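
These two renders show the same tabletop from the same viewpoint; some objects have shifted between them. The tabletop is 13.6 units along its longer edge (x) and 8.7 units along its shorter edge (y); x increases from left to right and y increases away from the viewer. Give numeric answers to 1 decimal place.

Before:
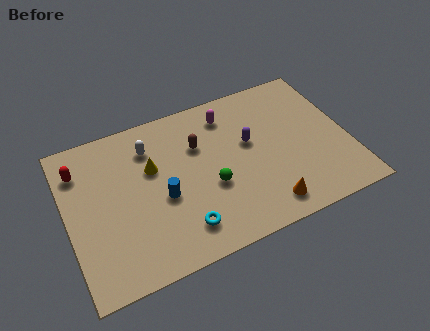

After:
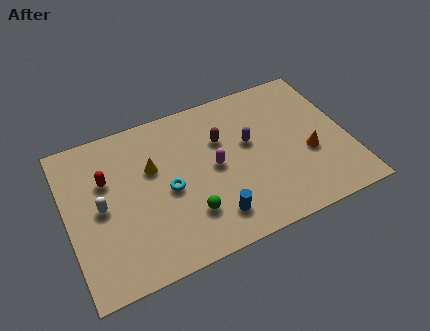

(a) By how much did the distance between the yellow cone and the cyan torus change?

-2.3

The distance was about 3.9 in the first image and 1.6 in the second, so they moved 2.3 units closer together.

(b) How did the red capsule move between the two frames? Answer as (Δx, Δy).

(1.2, -1.0)

The red capsule was at about (0.8, 6.7) and moved to about (2.0, 5.7).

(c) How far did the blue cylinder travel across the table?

3.0

The blue cylinder was near (4.5, 3.7) before and (6.7, 1.7) after, so it travelled √(2.2² + 2.0²) ≈ 3.0 units.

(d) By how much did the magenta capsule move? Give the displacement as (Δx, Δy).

(-1.0, -2.7)

The magenta capsule started near (8.1, 7.1) and ended near (7.1, 4.4).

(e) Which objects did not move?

the yellow cone and the purple capsule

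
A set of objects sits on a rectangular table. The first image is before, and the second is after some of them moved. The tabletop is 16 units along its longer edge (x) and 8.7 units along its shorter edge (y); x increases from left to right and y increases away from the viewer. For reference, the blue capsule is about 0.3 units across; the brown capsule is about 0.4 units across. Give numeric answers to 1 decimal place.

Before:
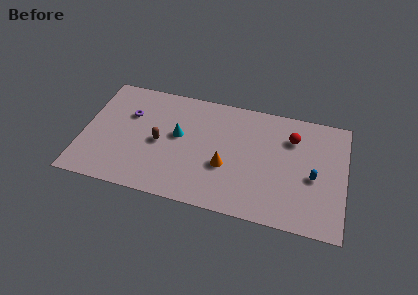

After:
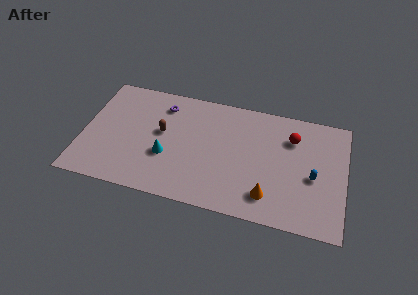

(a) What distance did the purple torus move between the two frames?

2.3

The purple torus moved from about (2.7, 5.8) to (4.7, 7.0), a distance of √(2.0² + 1.2²) ≈ 2.3.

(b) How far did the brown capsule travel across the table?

0.8

The brown capsule was near (4.7, 4.1) before and (4.8, 4.9) after, so it travelled √(0.1² + 0.8²) ≈ 0.8 units.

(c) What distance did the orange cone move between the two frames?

3.1

The orange cone moved from about (8.8, 3.3) to (11.5, 1.8), a distance of √(2.7² + 1.5²) ≈ 3.1.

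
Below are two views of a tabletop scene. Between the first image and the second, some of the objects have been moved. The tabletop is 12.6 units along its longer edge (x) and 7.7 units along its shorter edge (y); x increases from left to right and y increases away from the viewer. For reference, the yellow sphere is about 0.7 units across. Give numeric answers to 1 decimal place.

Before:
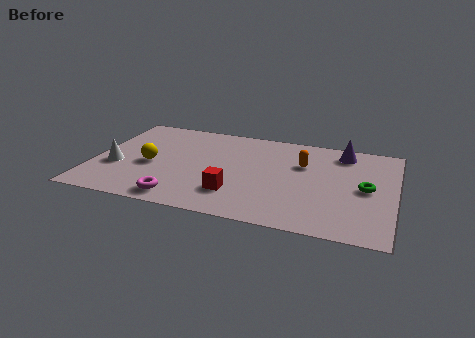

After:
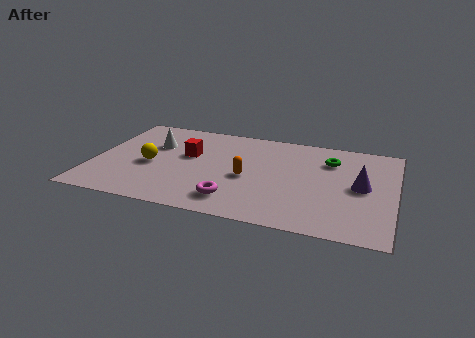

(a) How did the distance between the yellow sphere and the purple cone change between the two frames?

+0.3

They were about 8.5 units apart before and 8.8 after — 0.3 units further apart.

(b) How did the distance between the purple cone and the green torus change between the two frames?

-0.6

Before: roughly 2.9 units apart; after: 2.3. That's 0.6 units closer together.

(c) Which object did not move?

the yellow sphere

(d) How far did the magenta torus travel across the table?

2.3

The magenta torus was near (3.9, 1.0) before and (6.1, 1.5) after, so it travelled √(2.2² + 0.5²) ≈ 2.3 units.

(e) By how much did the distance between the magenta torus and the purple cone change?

-2.8

The distance was about 8.4 in the first image and 5.6 in the second, so they moved 2.8 units closer together.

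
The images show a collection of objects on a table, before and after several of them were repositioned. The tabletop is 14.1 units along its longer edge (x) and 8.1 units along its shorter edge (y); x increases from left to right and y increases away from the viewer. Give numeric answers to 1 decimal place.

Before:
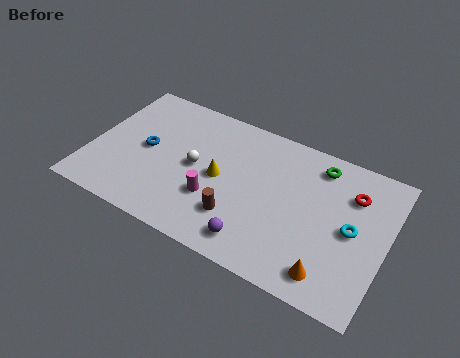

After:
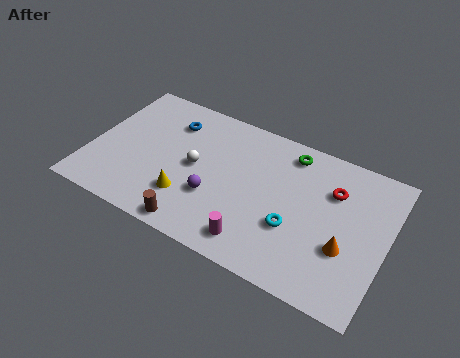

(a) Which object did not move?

the white sphere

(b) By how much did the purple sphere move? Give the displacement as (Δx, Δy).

(-2.2, 1.5)

The purple sphere was at about (8.3, 1.3) and moved to about (6.1, 2.8).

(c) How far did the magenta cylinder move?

2.6

The magenta cylinder was near (6.1, 2.7) before and (8.3, 1.3) after, so it travelled √(2.2² + 1.4²) ≈ 2.6 units.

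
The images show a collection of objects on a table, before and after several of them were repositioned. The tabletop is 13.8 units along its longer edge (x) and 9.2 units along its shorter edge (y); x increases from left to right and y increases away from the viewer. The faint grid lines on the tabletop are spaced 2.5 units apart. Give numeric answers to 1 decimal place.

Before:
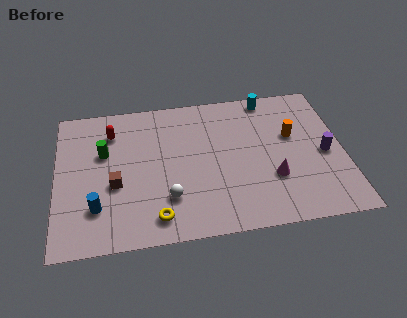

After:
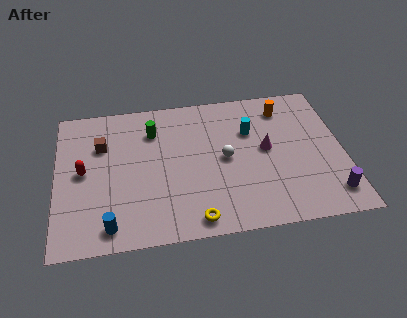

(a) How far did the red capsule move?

2.8

The red capsule moved from about (2.7, 7.1) to (1.3, 4.7), a distance of √(1.4² + 2.4²) ≈ 2.8.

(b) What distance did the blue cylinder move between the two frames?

1.3

The blue cylinder was near (1.9, 2.4) before and (2.5, 1.2) after, so it travelled √(0.6² + 1.2²) ≈ 1.3 units.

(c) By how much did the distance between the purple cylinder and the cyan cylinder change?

+1.0

Before: roughly 4.8 units apart; after: 5.8. That's 1.0 units further apart.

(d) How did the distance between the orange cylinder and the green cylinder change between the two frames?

-2.7

The distance was about 9.1 in the first image and 6.4 in the second, so they moved 2.7 units closer together.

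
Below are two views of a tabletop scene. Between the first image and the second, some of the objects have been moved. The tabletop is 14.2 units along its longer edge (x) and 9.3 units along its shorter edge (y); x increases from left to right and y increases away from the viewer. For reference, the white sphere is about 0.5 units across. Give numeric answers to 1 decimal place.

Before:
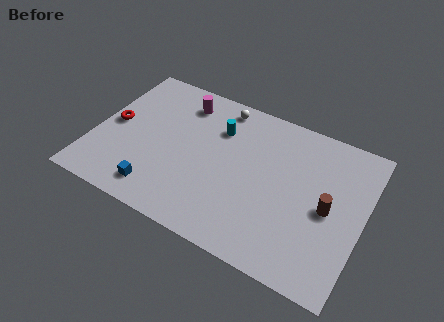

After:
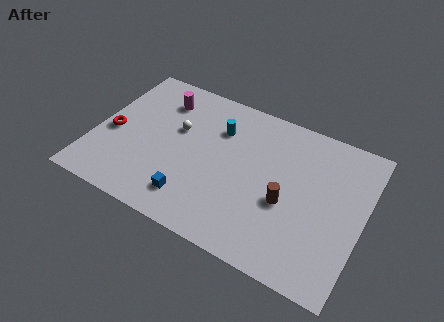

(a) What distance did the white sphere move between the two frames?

3.2

The white sphere moved from about (6.2, 8.2) to (4.2, 5.7), a distance of √(2.0² + 2.5²) ≈ 3.2.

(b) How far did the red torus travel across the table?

0.6

The red torus was near (0.9, 4.7) before and (0.9, 4.1) after, so it travelled √(0.0² + 0.6²) ≈ 0.6 units.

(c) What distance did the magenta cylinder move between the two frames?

1.1

The magenta cylinder moved from about (4.2, 7.6) to (3.1, 7.3), a distance of √(1.1² + 0.3²) ≈ 1.1.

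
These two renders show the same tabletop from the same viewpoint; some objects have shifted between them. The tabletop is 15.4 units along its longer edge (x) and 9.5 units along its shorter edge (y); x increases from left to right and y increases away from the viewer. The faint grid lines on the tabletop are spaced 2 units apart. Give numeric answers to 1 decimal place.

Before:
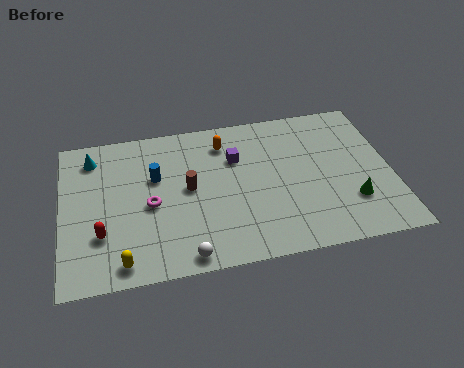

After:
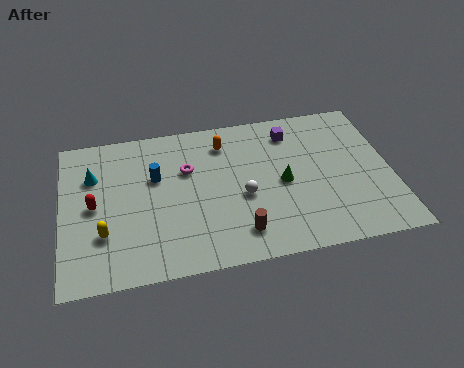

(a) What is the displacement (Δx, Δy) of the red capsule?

(-0.3, 1.8)

The red capsule started near (1.8, 2.9) and ended near (1.5, 4.7).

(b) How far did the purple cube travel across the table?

3.0

The purple cube was near (8.2, 6.5) before and (10.9, 7.7) after, so it travelled √(2.7² + 1.2²) ≈ 3.0 units.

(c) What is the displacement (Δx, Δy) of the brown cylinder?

(2.2, -3.2)

The brown cylinder was at about (5.9, 5.0) and moved to about (8.1, 1.8).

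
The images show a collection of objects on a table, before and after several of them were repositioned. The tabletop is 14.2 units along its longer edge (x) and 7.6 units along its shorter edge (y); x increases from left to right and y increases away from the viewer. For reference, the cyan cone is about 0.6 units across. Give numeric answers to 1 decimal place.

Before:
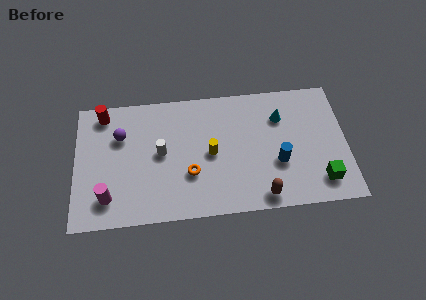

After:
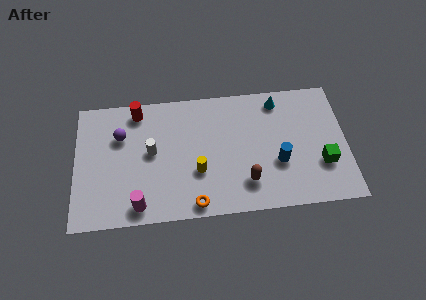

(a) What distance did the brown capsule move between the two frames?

1.2

The brown capsule moved from about (9.7, 0.9) to (8.9, 1.8), a distance of √(0.8² + 0.9²) ≈ 1.2.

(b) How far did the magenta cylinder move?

1.7

The magenta cylinder moved from about (1.7, 1.6) to (3.3, 1.0), a distance of √(1.6² + 0.6²) ≈ 1.7.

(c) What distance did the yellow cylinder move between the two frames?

1.2

From (7.1, 3.7) to (6.4, 2.7), the yellow cylinder covered √(0.7² + 1.0²) ≈ 1.2 units.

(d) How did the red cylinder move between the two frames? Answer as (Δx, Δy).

(1.8, 0.0)

The red cylinder was at about (1.5, 6.6) and moved to about (3.3, 6.6).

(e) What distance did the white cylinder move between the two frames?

0.5

The white cylinder was near (4.5, 4.0) before and (4.0, 4.1) after, so it travelled √(0.5² + 0.1²) ≈ 0.5 units.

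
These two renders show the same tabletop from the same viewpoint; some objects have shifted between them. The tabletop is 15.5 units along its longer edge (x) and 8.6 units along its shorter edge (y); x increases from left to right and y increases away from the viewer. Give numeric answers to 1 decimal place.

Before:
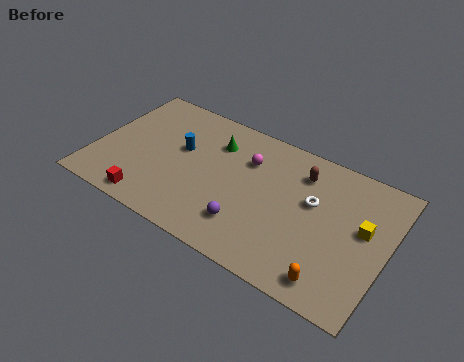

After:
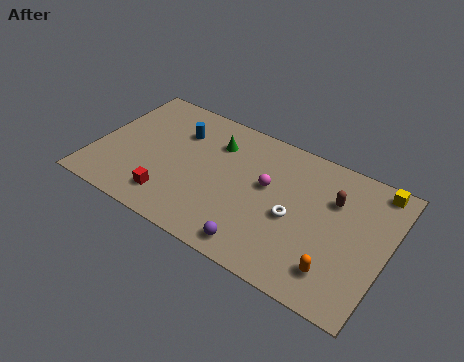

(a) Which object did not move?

the green cone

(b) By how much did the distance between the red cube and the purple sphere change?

-0.4

The distance was about 5.2 in the first image and 4.8 in the second, so they moved 0.4 units closer together.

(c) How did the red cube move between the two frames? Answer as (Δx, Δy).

(1.0, 0.7)

From the two frames, the red cube sits at roughly (3.4, 1.0) before and (4.4, 1.7) after.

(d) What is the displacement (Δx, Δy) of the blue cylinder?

(-0.3, 1.1)

From the two frames, the blue cylinder sits at roughly (4.4, 5.1) before and (4.1, 6.2) after.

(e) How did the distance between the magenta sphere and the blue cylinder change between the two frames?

+1.5

Before: roughly 3.6 units apart; after: 5.1. That's 1.5 units further apart.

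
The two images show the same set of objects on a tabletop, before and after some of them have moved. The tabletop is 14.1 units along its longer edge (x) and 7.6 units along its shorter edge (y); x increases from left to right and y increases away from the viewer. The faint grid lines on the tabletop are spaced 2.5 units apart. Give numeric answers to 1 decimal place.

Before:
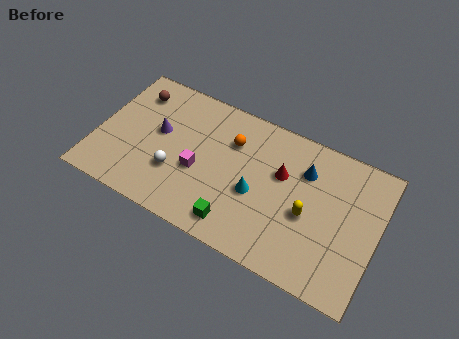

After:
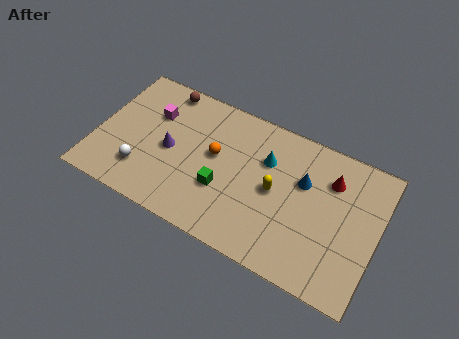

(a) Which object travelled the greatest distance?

the magenta cube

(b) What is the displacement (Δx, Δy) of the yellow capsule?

(-1.7, 0.5)

From the two frames, the yellow capsule sits at roughly (10.7, 3.3) before and (9.0, 3.8) after.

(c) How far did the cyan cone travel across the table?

2.0

From (8.1, 3.2) to (8.4, 5.2), the cyan cone covered √(0.3² + 2.0²) ≈ 2.0 units.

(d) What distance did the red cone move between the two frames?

2.5

The red cone moved from about (9.2, 4.8) to (11.6, 5.6), a distance of √(2.4² + 0.8²) ≈ 2.5.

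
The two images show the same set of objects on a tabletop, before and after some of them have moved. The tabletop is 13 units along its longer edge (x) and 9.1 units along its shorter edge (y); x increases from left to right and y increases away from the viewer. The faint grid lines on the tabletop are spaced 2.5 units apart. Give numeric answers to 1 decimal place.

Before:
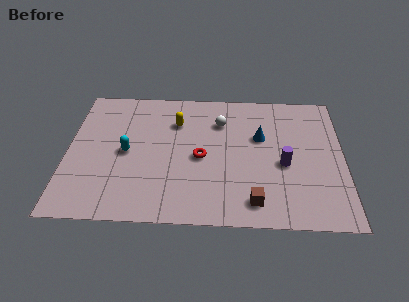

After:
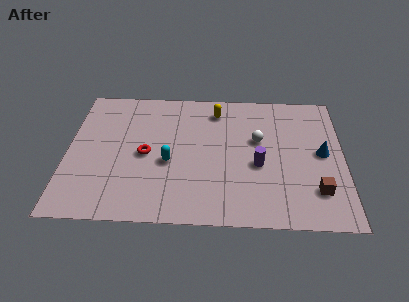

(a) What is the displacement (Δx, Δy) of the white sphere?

(1.8, -1.2)

From the two frames, the white sphere sits at roughly (7.2, 6.7) before and (9.0, 5.5) after.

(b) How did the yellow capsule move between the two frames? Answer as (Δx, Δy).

(1.9, 0.9)

The yellow capsule was at about (5.1, 6.6) and moved to about (7.0, 7.5).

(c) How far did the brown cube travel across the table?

3.0

The brown cube was near (8.8, 1.4) before and (11.7, 2.2) after, so it travelled √(2.9² + 0.8²) ≈ 3.0 units.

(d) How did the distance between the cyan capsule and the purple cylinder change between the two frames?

-3.2

The distance was about 7.4 in the first image and 4.2 in the second, so they moved 3.2 units closer together.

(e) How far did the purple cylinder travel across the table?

1.2

The purple cylinder moved from about (10.2, 3.9) to (9.0, 3.8), a distance of √(1.2² + 0.1²) ≈ 1.2.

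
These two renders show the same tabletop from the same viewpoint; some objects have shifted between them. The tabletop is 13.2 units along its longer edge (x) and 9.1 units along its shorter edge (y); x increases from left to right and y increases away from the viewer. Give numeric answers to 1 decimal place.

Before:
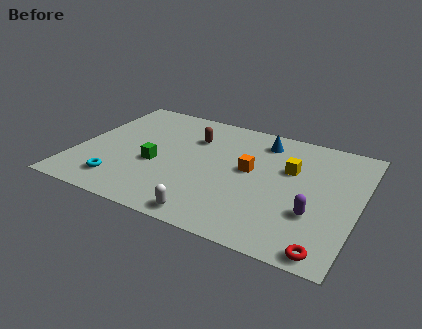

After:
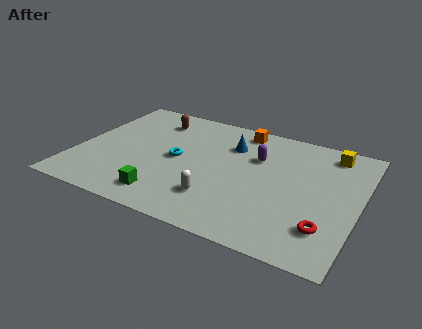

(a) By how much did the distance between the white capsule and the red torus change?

-0.3

Before: roughly 5.3 units apart; after: 5.0. That's 0.3 units closer together.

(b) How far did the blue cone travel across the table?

1.7

The blue cone was near (8.4, 7.5) before and (7.0, 6.6) after, so it travelled √(1.4² + 0.9²) ≈ 1.7 units.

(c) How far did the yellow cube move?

2.6

From (9.9, 5.8) to (11.6, 7.8), the yellow cube covered √(1.7² + 2.0²) ≈ 2.6 units.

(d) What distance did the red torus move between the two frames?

1.4

The red torus was near (12.1, 0.8) before and (11.9, 2.2) after, so it travelled √(0.2² + 1.4²) ≈ 1.4 units.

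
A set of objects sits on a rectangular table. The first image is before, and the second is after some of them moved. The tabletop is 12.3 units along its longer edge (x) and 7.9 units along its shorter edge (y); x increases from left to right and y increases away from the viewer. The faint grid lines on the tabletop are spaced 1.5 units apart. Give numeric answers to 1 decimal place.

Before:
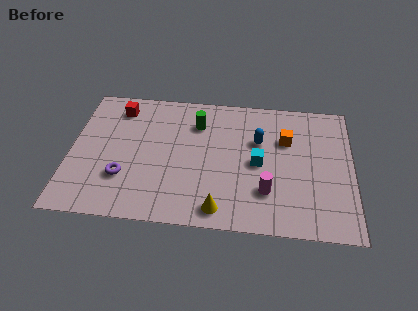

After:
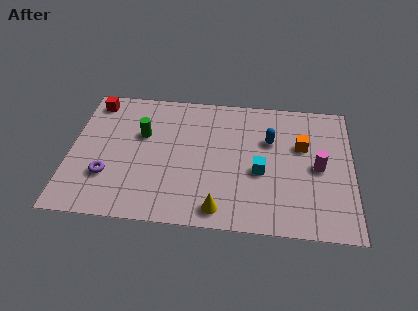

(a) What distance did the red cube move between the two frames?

1.1

The red cube moved from about (2.0, 6.5) to (0.9, 6.8), a distance of √(1.1² + 0.3²) ≈ 1.1.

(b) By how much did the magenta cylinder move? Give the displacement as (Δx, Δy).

(2.2, 1.6)

From the two frames, the magenta cylinder sits at roughly (8.6, 2.2) before and (10.8, 3.8) after.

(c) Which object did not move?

the yellow cone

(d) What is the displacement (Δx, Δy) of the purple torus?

(-0.7, 0.0)

The purple torus was at about (2.4, 2.4) and moved to about (1.7, 2.4).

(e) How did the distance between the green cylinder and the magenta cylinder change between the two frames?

+3.0

The distance was about 4.8 in the first image and 7.8 in the second, so they moved 3.0 units further apart.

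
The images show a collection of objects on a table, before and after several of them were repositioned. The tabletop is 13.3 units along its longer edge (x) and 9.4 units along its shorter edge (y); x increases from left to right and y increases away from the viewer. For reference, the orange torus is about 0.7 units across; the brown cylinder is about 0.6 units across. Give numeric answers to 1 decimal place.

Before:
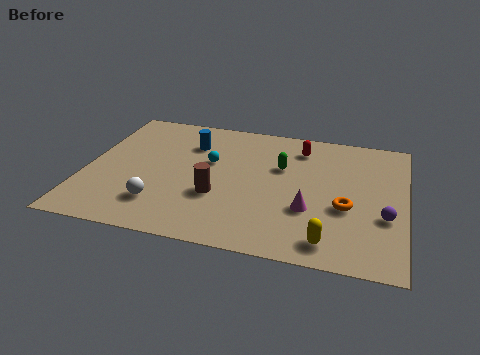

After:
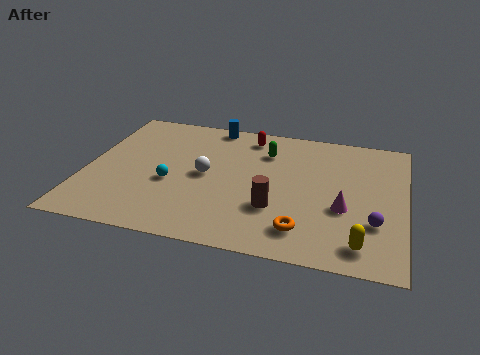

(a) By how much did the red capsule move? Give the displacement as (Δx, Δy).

(-2.2, 0.4)

The red capsule was at about (8.8, 7.6) and moved to about (6.6, 8.0).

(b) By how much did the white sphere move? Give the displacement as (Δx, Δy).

(1.7, 2.5)

From the two frames, the white sphere sits at roughly (3.3, 2.2) before and (5.0, 4.7) after.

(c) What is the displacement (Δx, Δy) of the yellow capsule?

(1.3, 0.1)

The yellow capsule was at about (10.3, 1.3) and moved to about (11.6, 1.4).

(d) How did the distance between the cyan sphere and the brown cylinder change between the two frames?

+2.0

Before: roughly 2.5 units apart; after: 4.5. That's 2.0 units further apart.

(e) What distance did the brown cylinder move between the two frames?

2.4

The brown cylinder was near (5.6, 3.3) before and (8.0, 3.0) after, so it travelled √(2.4² + 0.3²) ≈ 2.4 units.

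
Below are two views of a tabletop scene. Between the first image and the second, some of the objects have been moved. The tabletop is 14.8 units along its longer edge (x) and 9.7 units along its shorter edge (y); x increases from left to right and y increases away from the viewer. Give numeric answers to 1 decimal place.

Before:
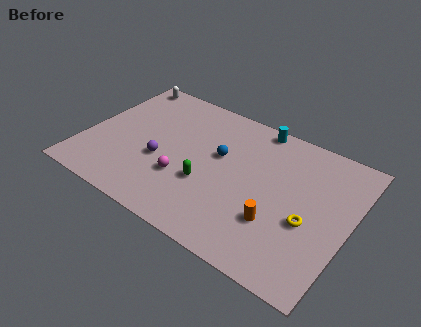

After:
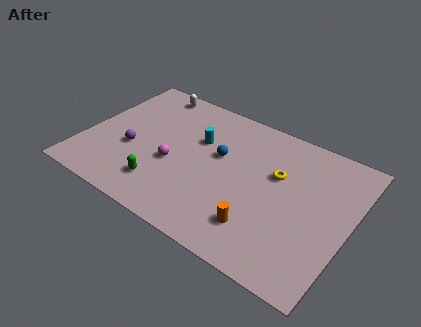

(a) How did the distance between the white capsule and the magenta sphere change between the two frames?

-1.9

They were about 7.2 units apart before and 5.3 after — 1.9 units closer together.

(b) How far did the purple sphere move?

1.7

The purple sphere was near (4.4, 3.8) before and (2.7, 3.8) after, so it travelled √(1.7² + 0.0²) ≈ 1.7 units.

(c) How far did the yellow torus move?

3.0

From (12.7, 3.9) to (10.6, 6.1), the yellow torus covered √(2.1² + 2.2²) ≈ 3.0 units.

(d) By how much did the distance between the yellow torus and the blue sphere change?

-2.4

They were about 5.6 units apart before and 3.2 after — 2.4 units closer together.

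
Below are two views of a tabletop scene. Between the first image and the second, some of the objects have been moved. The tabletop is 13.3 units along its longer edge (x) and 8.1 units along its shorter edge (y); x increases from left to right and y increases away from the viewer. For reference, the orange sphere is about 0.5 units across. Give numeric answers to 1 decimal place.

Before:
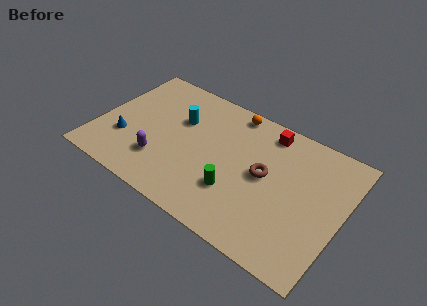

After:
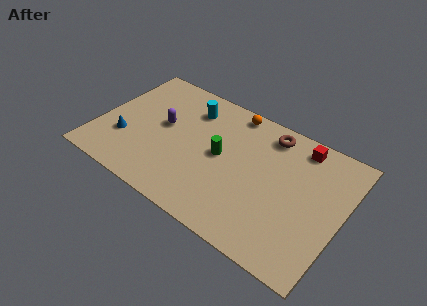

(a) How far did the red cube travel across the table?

1.8

From (8.8, 7.0) to (10.6, 7.0), the red cube covered √(1.8² + 0.0²) ≈ 1.8 units.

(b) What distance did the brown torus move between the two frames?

2.6

The brown torus was near (9.1, 4.3) before and (8.9, 6.9) after, so it travelled √(0.2² + 2.6²) ≈ 2.6 units.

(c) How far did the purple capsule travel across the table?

2.3

From (3.7, 2.2) to (3.4, 4.5), the purple capsule covered √(0.3² + 2.3²) ≈ 2.3 units.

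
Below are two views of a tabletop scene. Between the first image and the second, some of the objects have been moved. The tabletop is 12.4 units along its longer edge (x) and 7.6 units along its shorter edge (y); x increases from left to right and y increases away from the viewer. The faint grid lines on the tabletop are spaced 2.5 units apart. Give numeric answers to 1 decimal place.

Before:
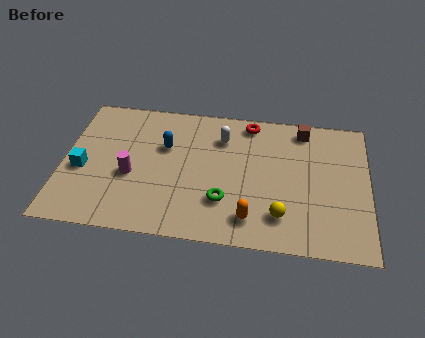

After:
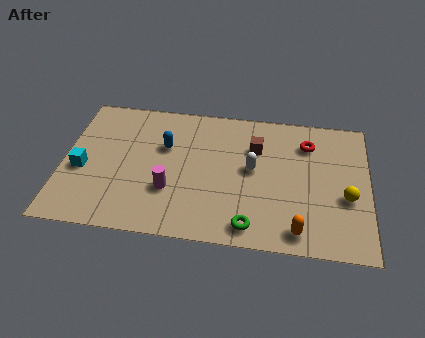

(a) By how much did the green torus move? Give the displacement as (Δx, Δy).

(1.1, -1.2)

The green torus was at about (6.6, 2.2) and moved to about (7.7, 1.0).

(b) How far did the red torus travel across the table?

2.6

The red torus moved from about (7.5, 6.7) to (9.9, 5.8), a distance of √(2.4² + 0.9²) ≈ 2.6.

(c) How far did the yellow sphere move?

2.9

From (8.9, 1.7) to (11.5, 3.0), the yellow sphere covered √(2.6² + 1.3²) ≈ 2.9 units.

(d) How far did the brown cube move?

2.3

From (9.7, 6.6) to (7.8, 5.3), the brown cube covered √(1.9² + 1.3²) ≈ 2.3 units.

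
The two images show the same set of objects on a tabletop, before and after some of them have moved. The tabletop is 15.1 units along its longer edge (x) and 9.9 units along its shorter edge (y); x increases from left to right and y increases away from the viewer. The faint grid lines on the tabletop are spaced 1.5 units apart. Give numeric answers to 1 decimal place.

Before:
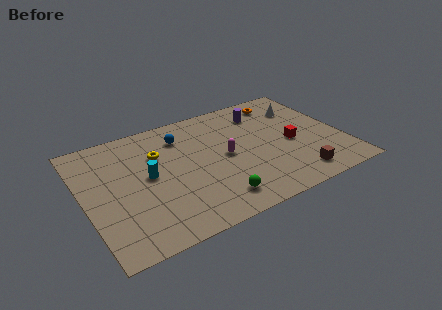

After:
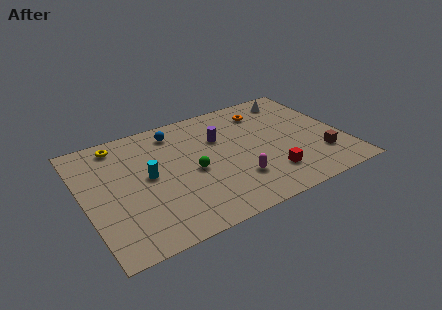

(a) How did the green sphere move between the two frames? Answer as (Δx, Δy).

(-0.9, 2.8)

The green sphere started near (7.1, 1.7) and ended near (6.2, 4.5).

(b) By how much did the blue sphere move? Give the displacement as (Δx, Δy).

(-0.3, 0.6)

From the two frames, the blue sphere sits at roughly (6.0, 7.7) before and (5.7, 8.3) after.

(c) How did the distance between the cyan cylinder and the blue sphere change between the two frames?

+0.3

They were about 3.4 units apart before and 3.7 after — 0.3 units further apart.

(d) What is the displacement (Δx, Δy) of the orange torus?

(-1.2, -0.5)

The orange torus started near (12.2, 8.4) and ended near (11.0, 7.9).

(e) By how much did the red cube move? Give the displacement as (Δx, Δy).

(-1.7, -2.1)

From the two frames, the red cube sits at roughly (12.1, 4.4) before and (10.4, 2.3) after.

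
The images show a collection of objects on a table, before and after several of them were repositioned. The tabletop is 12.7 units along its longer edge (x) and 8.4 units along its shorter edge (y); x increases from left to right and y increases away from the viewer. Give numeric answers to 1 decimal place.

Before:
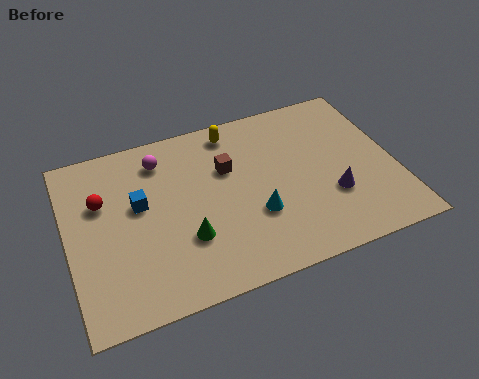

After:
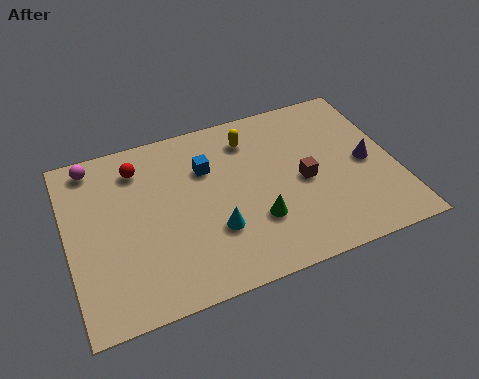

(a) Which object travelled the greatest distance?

the brown cube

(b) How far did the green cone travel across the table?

2.7

The green cone was near (4.4, 2.7) before and (7.1, 2.6) after, so it travelled √(2.7² + 0.1²) ≈ 2.7 units.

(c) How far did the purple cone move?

1.9

The purple cone moved from about (10.1, 2.8) to (11.6, 4.0), a distance of √(1.5² + 1.2²) ≈ 1.9.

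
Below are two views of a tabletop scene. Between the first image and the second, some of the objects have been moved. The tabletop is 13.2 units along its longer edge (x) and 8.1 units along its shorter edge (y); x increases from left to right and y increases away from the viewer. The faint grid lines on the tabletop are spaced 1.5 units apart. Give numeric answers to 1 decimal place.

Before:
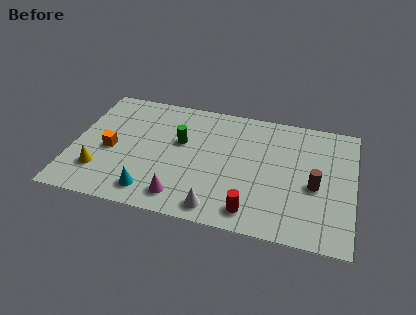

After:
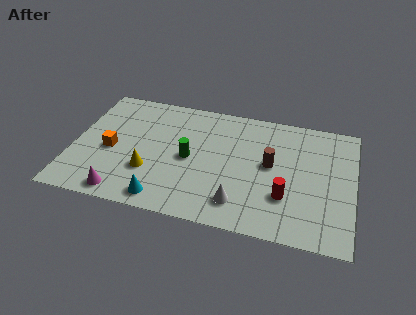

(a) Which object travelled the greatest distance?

the magenta cone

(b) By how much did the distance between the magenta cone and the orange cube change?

-1.4

Before: roughly 4.2 units apart; after: 2.8. That's 1.4 units closer together.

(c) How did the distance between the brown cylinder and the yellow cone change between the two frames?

-4.2

Before: roughly 10.1 units apart; after: 5.9. That's 4.2 units closer together.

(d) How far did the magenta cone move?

2.7

From (5.3, 1.3) to (2.6, 0.9), the magenta cone covered √(2.7² + 0.4²) ≈ 2.7 units.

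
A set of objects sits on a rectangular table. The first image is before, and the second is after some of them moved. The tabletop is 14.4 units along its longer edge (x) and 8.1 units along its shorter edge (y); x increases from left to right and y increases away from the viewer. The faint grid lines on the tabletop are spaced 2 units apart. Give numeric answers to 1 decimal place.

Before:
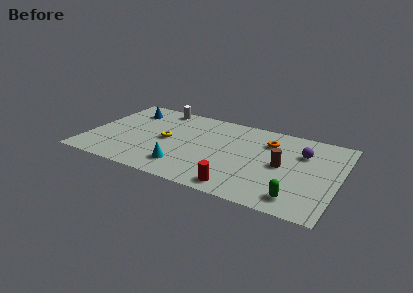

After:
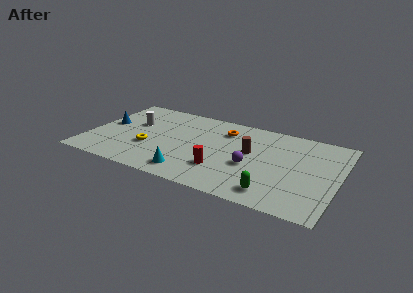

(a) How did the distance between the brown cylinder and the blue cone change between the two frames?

-1.2

Before: roughly 9.6 units apart; after: 8.4. That's 1.2 units closer together.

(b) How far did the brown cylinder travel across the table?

2.0

The brown cylinder was near (11.2, 4.0) before and (9.3, 4.6) after, so it travelled √(1.9² + 0.6²) ≈ 2.0 units.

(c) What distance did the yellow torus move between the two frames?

1.4

The yellow torus moved from about (4.5, 4.0) to (3.6, 2.9), a distance of √(0.9² + 1.1²) ≈ 1.4.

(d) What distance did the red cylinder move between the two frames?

1.8

The red cylinder was near (9.1, 1.0) before and (7.9, 2.3) after, so it travelled √(1.2² + 1.3²) ≈ 1.8 units.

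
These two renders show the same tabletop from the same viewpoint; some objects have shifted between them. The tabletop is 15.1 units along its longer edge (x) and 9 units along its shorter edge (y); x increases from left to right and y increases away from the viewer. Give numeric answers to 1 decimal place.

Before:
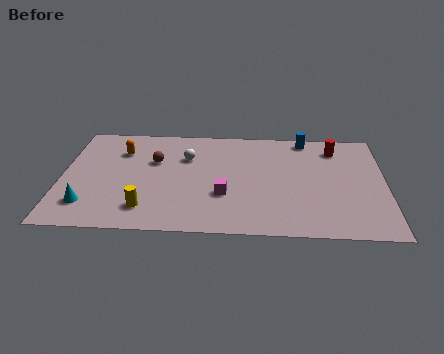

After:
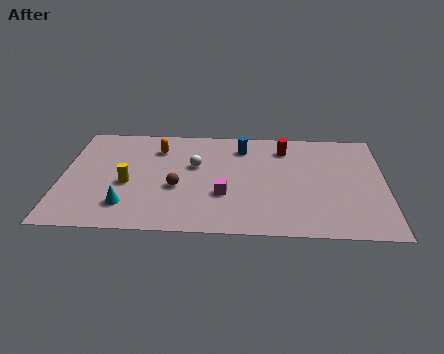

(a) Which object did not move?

the magenta cube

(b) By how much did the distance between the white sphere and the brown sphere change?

+0.5

They were about 1.6 units apart before and 2.1 after — 0.5 units further apart.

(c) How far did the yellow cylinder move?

2.2

The yellow cylinder moved from about (4.0, 1.8) to (3.1, 3.8), a distance of √(0.9² + 2.0²) ≈ 2.2.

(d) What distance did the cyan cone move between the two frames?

1.8

From (1.3, 2.0) to (3.1, 2.0), the cyan cone covered √(1.8² + 0.0²) ≈ 1.8 units.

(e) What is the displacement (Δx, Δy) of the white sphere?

(0.4, -0.7)

The white sphere was at about (5.8, 6.2) and moved to about (6.2, 5.5).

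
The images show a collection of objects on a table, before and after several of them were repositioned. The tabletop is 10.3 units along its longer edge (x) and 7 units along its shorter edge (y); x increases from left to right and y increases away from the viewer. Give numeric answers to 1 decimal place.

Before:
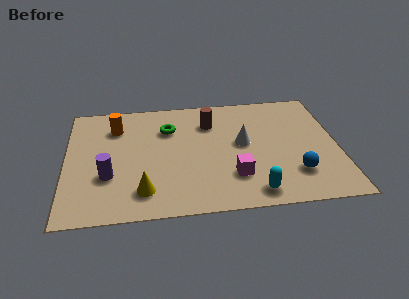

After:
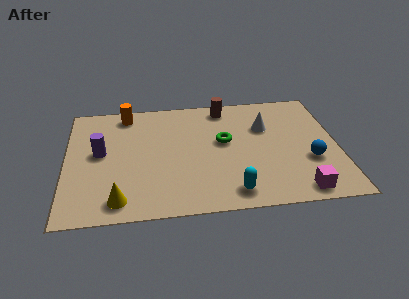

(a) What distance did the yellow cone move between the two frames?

1.0

From (2.9, 1.4) to (2.0, 1.0), the yellow cone covered √(0.9² + 0.4²) ≈ 1.0 units.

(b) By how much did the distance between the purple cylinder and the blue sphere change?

+1.0

They were about 7.0 units apart before and 8.0 after — 1.0 units further apart.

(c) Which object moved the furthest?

the magenta cube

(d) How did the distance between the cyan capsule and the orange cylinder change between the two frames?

-0.3

The distance was about 6.7 in the first image and 6.4 in the second, so they moved 0.3 units closer together.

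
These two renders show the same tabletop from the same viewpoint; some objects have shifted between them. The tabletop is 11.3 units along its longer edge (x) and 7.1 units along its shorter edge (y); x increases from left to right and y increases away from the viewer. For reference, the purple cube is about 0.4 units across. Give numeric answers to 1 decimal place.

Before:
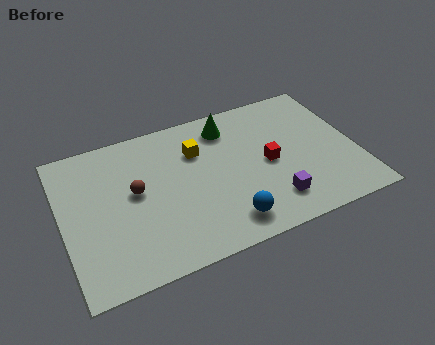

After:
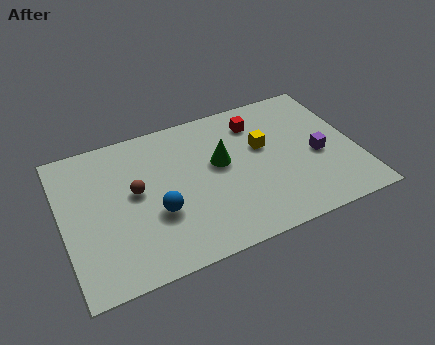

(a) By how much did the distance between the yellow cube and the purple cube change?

-2.0

The distance was about 4.3 in the first image and 2.3 in the second, so they moved 2.0 units closer together.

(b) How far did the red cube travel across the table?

2.2

From (7.9, 3.4) to (7.7, 5.6), the red cube covered √(0.2² + 2.2²) ≈ 2.2 units.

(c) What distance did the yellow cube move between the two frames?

2.6

The yellow cube moved from about (5.3, 5.0) to (7.8, 4.3), a distance of √(2.5² + 0.7²) ≈ 2.6.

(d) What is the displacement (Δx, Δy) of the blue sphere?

(-2.5, 1.4)

The blue sphere started near (6.0, 1.2) and ended near (3.5, 2.6).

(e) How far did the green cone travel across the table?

1.8

From (6.6, 5.8) to (6.1, 4.1), the green cone covered √(0.5² + 1.7²) ≈ 1.8 units.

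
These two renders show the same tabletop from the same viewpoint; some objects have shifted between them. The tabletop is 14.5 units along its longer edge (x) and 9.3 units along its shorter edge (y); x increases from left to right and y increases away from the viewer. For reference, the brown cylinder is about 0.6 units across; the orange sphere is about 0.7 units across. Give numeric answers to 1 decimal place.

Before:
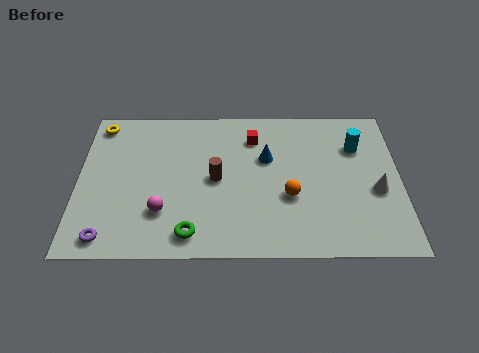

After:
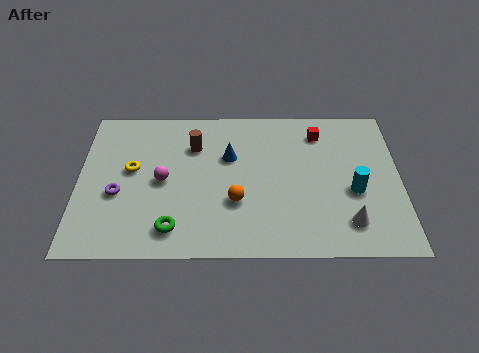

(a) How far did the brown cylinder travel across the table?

2.3

The brown cylinder moved from about (6.2, 4.6) to (5.2, 6.7), a distance of √(1.0² + 2.1²) ≈ 2.3.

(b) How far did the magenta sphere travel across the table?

1.9

From (3.8, 2.6) to (3.8, 4.5), the magenta sphere covered √(0.0² + 1.9²) ≈ 1.9 units.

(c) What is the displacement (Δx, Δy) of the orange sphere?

(-2.4, -0.3)

The orange sphere was at about (9.5, 3.5) and moved to about (7.1, 3.2).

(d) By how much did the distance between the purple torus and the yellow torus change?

-5.4

Before: roughly 7.0 units apart; after: 1.6. That's 5.4 units closer together.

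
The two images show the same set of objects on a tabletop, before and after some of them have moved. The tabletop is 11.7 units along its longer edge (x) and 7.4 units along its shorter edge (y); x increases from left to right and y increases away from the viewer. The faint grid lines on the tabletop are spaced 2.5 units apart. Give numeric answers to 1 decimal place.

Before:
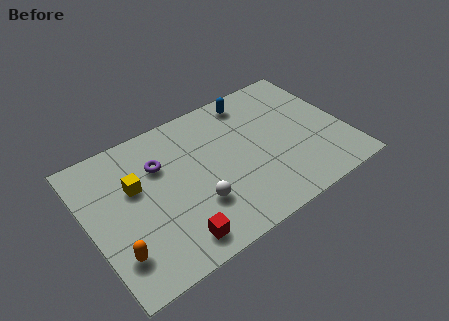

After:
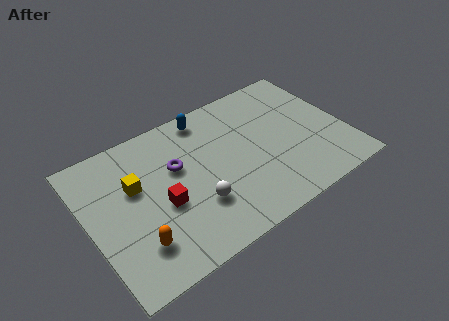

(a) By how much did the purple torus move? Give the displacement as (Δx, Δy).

(0.7, -0.5)

The purple torus was at about (3.4, 5.1) and moved to about (4.1, 4.6).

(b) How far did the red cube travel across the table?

2.0

The red cube was near (3.4, 1.1) before and (3.2, 3.1) after, so it travelled √(0.2² + 2.0²) ≈ 2.0 units.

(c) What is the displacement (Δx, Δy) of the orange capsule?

(0.9, 0.0)

The orange capsule was at about (0.9, 1.8) and moved to about (1.8, 1.8).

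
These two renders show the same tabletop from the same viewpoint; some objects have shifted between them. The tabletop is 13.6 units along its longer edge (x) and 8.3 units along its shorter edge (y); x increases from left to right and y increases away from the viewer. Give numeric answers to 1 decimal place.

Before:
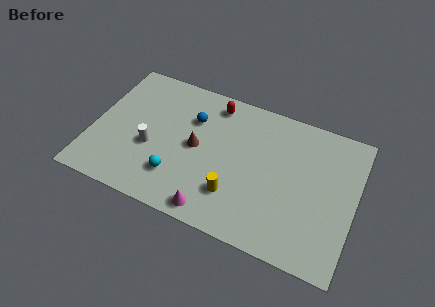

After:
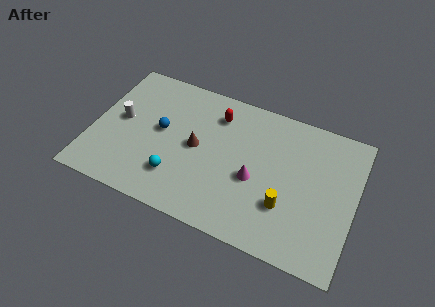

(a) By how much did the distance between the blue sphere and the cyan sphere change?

-1.1

The distance was about 3.7 in the first image and 2.6 in the second, so they moved 1.1 units closer together.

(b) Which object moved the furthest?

the magenta cone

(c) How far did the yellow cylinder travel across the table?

2.6

From (7.6, 2.2) to (10.2, 2.6), the yellow cylinder covered √(2.6² + 0.4²) ≈ 2.6 units.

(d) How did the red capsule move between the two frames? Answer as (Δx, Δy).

(0.2, -0.6)

From the two frames, the red capsule sits at roughly (6.0, 7.1) before and (6.2, 6.5) after.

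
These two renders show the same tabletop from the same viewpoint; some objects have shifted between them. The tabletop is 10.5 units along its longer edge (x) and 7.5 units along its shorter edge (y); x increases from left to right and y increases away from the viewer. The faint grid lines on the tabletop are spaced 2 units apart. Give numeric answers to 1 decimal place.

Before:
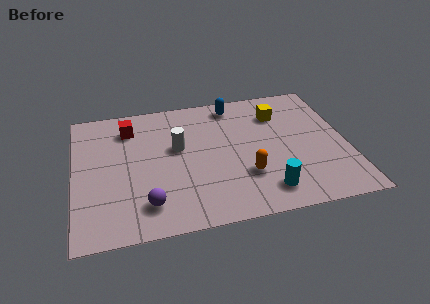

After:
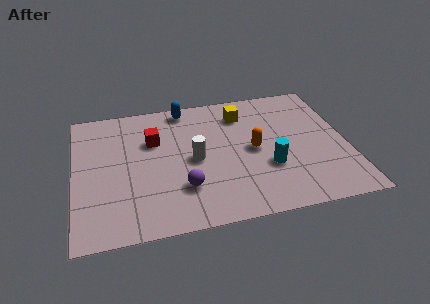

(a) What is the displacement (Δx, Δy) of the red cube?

(0.9, -0.9)

From the two frames, the red cube sits at roughly (2.2, 5.9) before and (3.1, 5.0) after.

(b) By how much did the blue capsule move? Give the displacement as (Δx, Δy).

(-1.9, 0.2)

From the two frames, the blue capsule sits at roughly (6.3, 6.5) before and (4.4, 6.7) after.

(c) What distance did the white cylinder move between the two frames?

1.0

The white cylinder moved from about (4.0, 4.4) to (4.6, 3.6), a distance of √(0.6² + 0.8²) ≈ 1.0.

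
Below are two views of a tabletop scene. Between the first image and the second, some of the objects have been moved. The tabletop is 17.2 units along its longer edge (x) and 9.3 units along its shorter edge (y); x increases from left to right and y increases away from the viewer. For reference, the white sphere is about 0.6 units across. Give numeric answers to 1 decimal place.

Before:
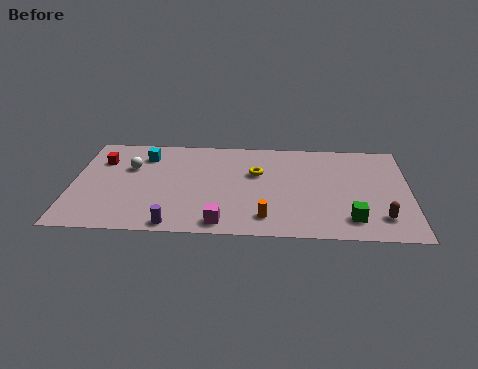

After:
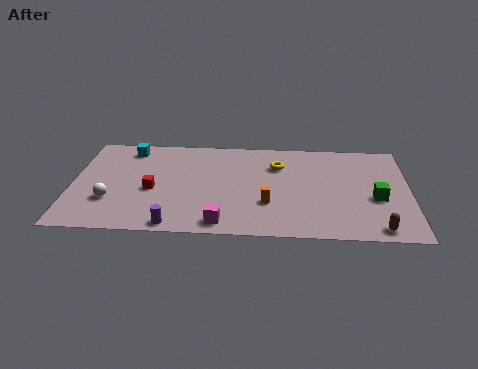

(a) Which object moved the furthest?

the red cube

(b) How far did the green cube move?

2.4

The green cube was near (14.2, 1.8) before and (15.5, 3.8) after, so it travelled √(1.3² + 2.0²) ≈ 2.4 units.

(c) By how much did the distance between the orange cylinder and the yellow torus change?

-0.5

Before: roughly 4.2 units apart; after: 3.7. That's 0.5 units closer together.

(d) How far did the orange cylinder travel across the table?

1.3

From (9.9, 1.7) to (10.0, 3.0), the orange cylinder covered √(0.1² + 1.3²) ≈ 1.3 units.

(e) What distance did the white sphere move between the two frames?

3.3

From (2.9, 6.1) to (2.0, 2.9), the white sphere covered √(0.9² + 3.2²) ≈ 3.3 units.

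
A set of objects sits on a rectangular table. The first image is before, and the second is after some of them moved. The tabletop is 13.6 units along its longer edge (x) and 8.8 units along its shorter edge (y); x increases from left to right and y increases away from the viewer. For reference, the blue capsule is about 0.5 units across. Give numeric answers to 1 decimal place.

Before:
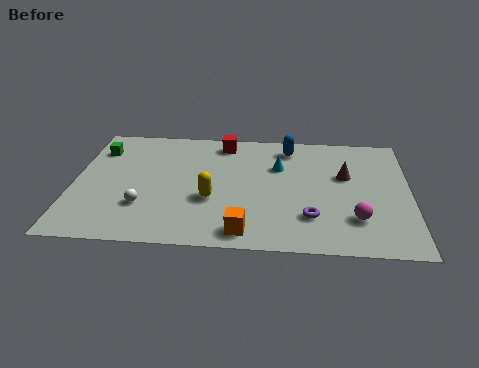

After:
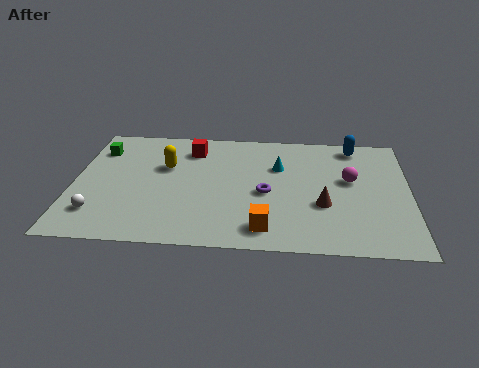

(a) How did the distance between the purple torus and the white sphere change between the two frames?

+0.3

Before: roughly 6.7 units apart; after: 7.0. That's 0.3 units further apart.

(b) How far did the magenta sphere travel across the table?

2.8

From (11.4, 2.3) to (11.2, 5.1), the magenta sphere covered √(0.2² + 2.8²) ≈ 2.8 units.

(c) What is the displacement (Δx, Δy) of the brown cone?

(-0.9, -2.2)

From the two frames, the brown cone sits at roughly (11.0, 5.4) before and (10.1, 3.2) after.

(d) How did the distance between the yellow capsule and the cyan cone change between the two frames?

+0.9

They were about 3.7 units apart before and 4.6 after — 0.9 units further apart.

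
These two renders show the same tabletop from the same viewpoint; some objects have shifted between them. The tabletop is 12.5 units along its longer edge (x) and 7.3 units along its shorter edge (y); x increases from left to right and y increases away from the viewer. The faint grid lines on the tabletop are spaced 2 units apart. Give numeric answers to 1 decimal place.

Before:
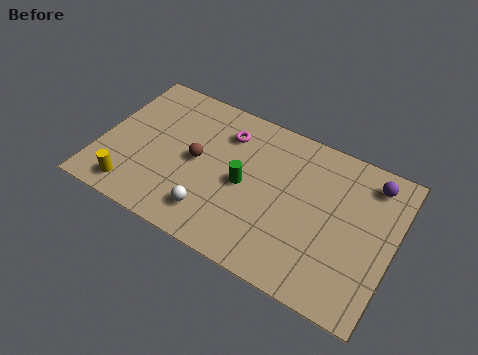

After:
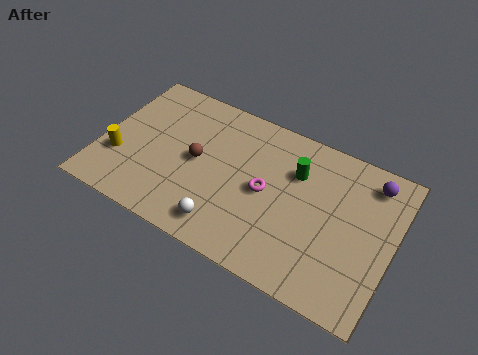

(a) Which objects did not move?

the purple sphere and the brown sphere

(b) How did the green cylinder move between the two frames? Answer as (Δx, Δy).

(2.0, 1.6)

From the two frames, the green cylinder sits at roughly (6.2, 3.5) before and (8.2, 5.1) after.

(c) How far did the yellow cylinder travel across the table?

1.5

The yellow cylinder was near (1.7, 1.1) before and (0.9, 2.4) after, so it travelled √(0.8² + 1.3²) ≈ 1.5 units.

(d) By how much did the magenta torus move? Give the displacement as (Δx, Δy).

(2.0, -2.0)

From the two frames, the magenta torus sits at roughly (5.1, 5.6) before and (7.1, 3.6) after.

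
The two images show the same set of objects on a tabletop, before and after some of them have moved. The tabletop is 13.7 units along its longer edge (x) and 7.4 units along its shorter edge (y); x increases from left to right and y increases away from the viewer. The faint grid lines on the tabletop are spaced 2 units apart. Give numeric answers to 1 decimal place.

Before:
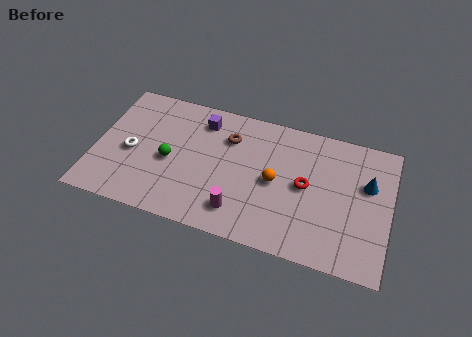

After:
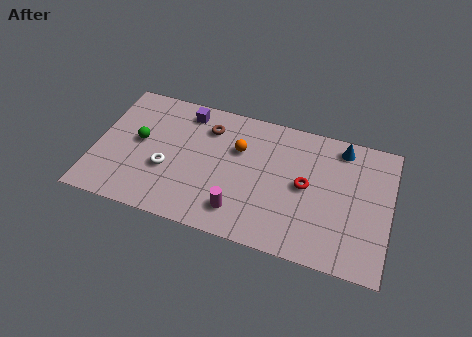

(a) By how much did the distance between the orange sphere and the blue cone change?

+0.6

Before: roughly 4.3 units apart; after: 4.9. That's 0.6 units further apart.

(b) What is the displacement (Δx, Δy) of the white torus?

(1.7, -0.5)

From the two frames, the white torus sits at roughly (1.7, 3.3) before and (3.4, 2.8) after.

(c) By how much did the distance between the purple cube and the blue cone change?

-0.6

Before: roughly 7.9 units apart; after: 7.3. That's 0.6 units closer together.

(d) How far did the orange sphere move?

2.2

The orange sphere was near (8.4, 3.6) before and (6.6, 4.9) after, so it travelled √(1.8² + 1.3²) ≈ 2.2 units.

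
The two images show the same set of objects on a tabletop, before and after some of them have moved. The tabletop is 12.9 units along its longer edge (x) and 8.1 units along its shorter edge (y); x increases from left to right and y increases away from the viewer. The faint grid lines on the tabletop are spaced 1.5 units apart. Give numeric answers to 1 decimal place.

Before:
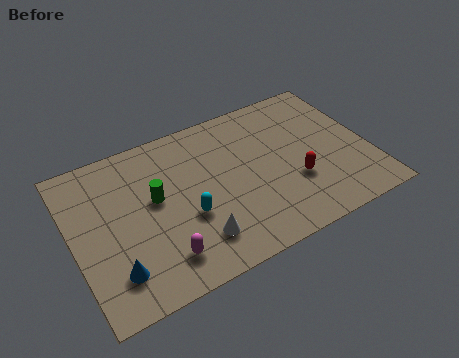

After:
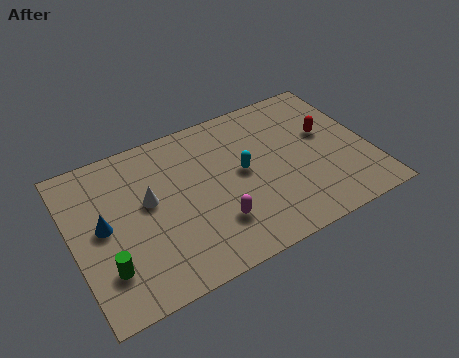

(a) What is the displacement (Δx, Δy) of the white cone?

(-1.7, 2.8)

From the two frames, the white cone sits at roughly (5.0, 1.8) before and (3.3, 4.6) after.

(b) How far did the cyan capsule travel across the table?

2.9

The cyan capsule was near (4.8, 3.1) before and (7.4, 4.3) after, so it travelled √(2.6² + 1.2²) ≈ 2.9 units.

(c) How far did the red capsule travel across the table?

2.6

The red capsule moved from about (9.5, 2.8) to (11.2, 4.8), a distance of √(1.7² + 2.0²) ≈ 2.6.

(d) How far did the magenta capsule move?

2.5

The magenta capsule moved from about (3.5, 1.6) to (5.9, 2.2), a distance of √(2.4² + 0.6²) ≈ 2.5.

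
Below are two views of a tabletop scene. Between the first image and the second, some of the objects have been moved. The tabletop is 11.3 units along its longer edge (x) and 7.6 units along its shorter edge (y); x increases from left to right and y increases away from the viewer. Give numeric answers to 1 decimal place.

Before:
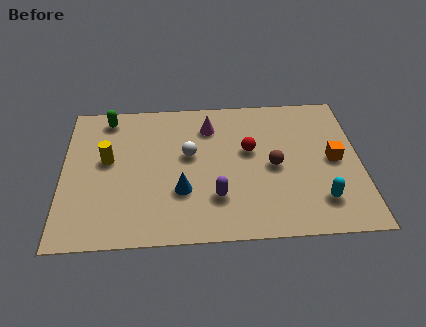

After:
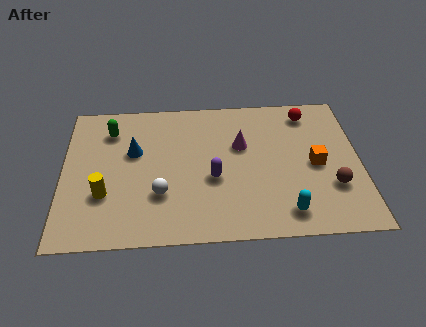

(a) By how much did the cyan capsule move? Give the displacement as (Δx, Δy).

(-1.3, -0.5)

The cyan capsule was at about (9.7, 1.7) and moved to about (8.4, 1.2).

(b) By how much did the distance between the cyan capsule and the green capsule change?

-1.3

The distance was about 9.4 in the first image and 8.1 in the second, so they moved 1.3 units closer together.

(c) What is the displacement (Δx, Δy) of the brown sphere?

(2.2, -1.2)

The brown sphere started near (8.0, 3.6) and ended near (10.2, 2.4).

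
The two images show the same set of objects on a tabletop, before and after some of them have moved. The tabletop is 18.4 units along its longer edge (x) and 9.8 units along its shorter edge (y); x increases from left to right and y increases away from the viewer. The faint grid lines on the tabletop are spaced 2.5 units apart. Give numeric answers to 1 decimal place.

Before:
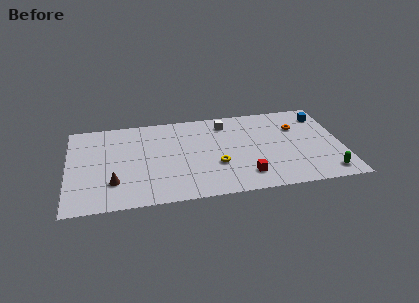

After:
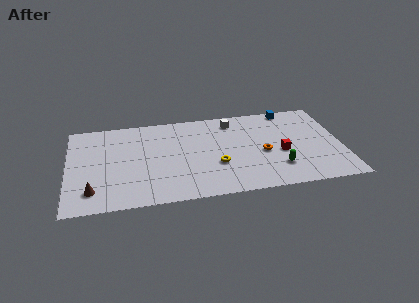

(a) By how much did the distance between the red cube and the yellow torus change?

+2.0

Before: roughly 2.4 units apart; after: 4.4. That's 2.0 units further apart.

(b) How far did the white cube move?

0.5

The white cube moved from about (10.7, 8.1) to (11.2, 8.2), a distance of √(0.5² + 0.1²) ≈ 0.5.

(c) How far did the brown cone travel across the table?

1.6

The brown cone was near (3.0, 2.7) before and (1.6, 2.0) after, so it travelled √(1.4² + 0.7²) ≈ 1.6 units.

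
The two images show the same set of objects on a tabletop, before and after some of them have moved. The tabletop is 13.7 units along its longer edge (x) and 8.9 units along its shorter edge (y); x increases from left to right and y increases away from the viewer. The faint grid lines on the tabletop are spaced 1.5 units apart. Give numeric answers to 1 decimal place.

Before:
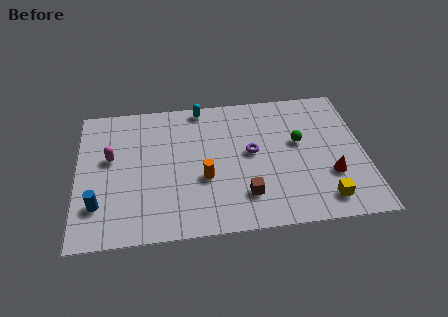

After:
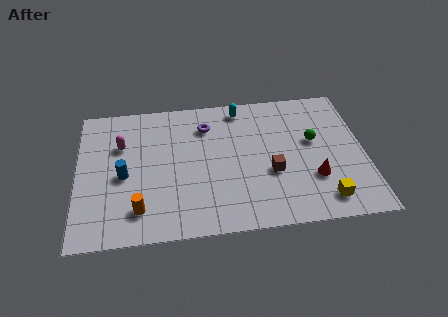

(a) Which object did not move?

the yellow cube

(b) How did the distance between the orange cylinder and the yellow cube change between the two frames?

+2.8

They were about 5.9 units apart before and 8.7 after — 2.8 units further apart.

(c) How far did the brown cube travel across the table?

1.8

The brown cube moved from about (7.9, 2.1) to (9.2, 3.4), a distance of √(1.3² + 1.3²) ≈ 1.8.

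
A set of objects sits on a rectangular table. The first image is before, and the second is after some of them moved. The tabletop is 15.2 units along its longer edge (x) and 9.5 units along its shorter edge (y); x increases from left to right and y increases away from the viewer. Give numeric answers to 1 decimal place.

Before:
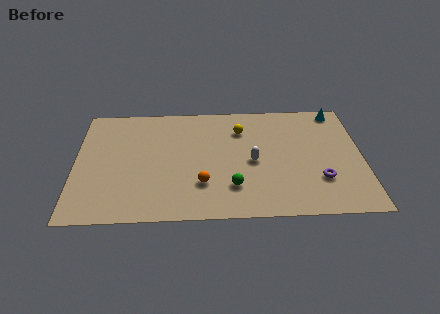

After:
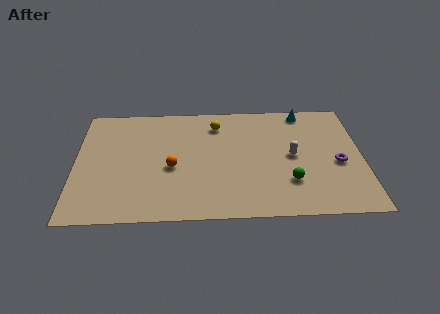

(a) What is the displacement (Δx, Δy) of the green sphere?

(3.0, 0.3)

The green sphere was at about (8.3, 2.4) and moved to about (11.3, 2.7).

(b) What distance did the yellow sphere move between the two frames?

1.4

The yellow sphere was near (8.8, 7.1) before and (7.5, 7.6) after, so it travelled √(1.3² + 0.5²) ≈ 1.4 units.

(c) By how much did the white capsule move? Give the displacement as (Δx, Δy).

(2.1, 0.4)

The white capsule was at about (9.4, 4.4) and moved to about (11.5, 4.8).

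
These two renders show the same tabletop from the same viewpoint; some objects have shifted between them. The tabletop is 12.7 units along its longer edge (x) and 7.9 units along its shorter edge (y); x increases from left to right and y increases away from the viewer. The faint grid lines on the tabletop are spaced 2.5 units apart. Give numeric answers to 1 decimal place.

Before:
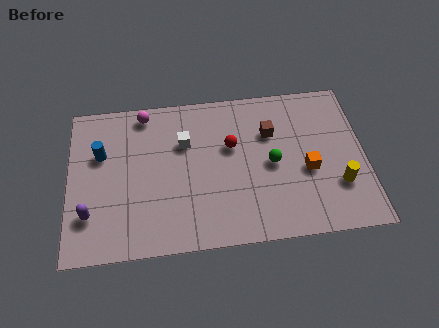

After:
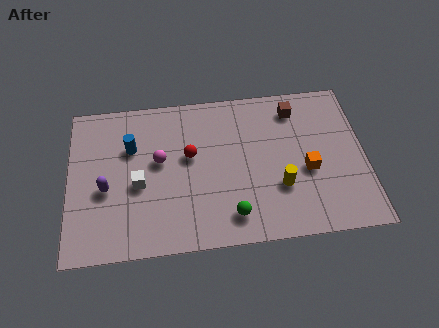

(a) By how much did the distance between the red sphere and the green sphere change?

+1.6

The distance was about 2.0 in the first image and 3.6 in the second, so they moved 1.6 units further apart.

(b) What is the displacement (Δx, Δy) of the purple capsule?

(0.7, 1.2)

From the two frames, the purple capsule sits at roughly (0.9, 2.1) before and (1.6, 3.3) after.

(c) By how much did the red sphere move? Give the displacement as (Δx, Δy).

(-1.8, -0.3)

From the two frames, the red sphere sits at roughly (7.0, 4.9) before and (5.2, 4.6) after.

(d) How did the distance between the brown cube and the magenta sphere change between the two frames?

+0.6

They were about 5.6 units apart before and 6.2 after — 0.6 units further apart.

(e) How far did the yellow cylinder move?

2.5

The yellow cylinder was near (11.5, 2.4) before and (9.0, 2.6) after, so it travelled √(2.5² + 0.2²) ≈ 2.5 units.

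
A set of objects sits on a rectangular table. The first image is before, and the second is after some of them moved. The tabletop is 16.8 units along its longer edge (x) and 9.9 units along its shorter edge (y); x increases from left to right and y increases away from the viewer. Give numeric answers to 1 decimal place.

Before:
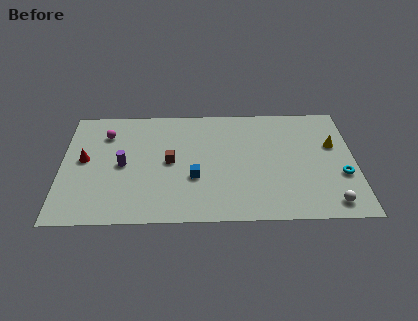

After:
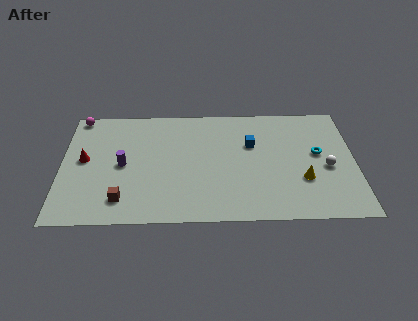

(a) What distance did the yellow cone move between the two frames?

3.4

The yellow cone was near (15.6, 6.2) before and (13.8, 3.3) after, so it travelled √(1.8² + 2.9²) ≈ 3.4 units.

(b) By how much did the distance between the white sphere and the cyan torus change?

-1.1

Before: roughly 2.4 units apart; after: 1.3. That's 1.1 units closer together.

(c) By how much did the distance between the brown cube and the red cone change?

-0.9

Before: roughly 4.9 units apart; after: 4.0. That's 0.9 units closer together.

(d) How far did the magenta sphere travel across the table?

2.3

The magenta sphere was near (2.5, 7.5) before and (0.9, 9.1) after, so it travelled √(1.6² + 1.6²) ≈ 2.3 units.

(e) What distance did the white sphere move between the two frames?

3.0

From (15.3, 1.3) to (15.2, 4.3), the white sphere covered √(0.1² + 3.0²) ≈ 3.0 units.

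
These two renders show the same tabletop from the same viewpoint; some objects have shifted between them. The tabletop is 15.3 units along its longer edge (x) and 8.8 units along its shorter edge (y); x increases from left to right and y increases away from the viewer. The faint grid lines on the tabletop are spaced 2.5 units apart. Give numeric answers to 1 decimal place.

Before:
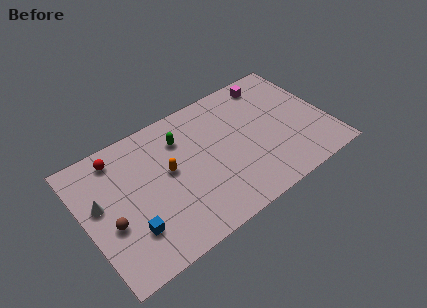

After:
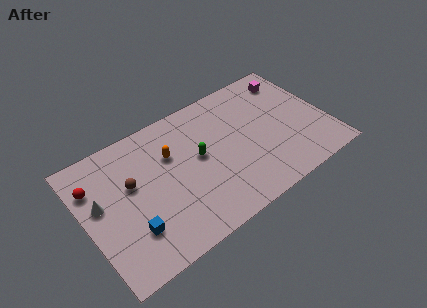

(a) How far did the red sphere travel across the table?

2.0

The red sphere was near (2.5, 7.5) before and (0.8, 6.4) after, so it travelled √(1.7² + 1.1²) ≈ 2.0 units.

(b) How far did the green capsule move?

2.0

From (6.4, 6.6) to (7.2, 4.8), the green capsule covered √(0.8² + 1.8²) ≈ 2.0 units.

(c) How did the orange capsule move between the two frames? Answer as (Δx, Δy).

(0.3, 1.0)

The orange capsule was at about (5.3, 4.9) and moved to about (5.6, 5.9).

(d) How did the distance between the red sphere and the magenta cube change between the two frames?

+3.0

Before: roughly 9.9 units apart; after: 12.9. That's 3.0 units further apart.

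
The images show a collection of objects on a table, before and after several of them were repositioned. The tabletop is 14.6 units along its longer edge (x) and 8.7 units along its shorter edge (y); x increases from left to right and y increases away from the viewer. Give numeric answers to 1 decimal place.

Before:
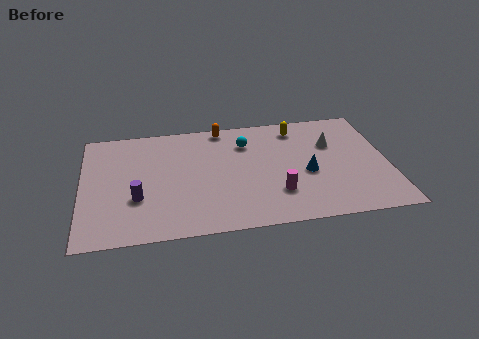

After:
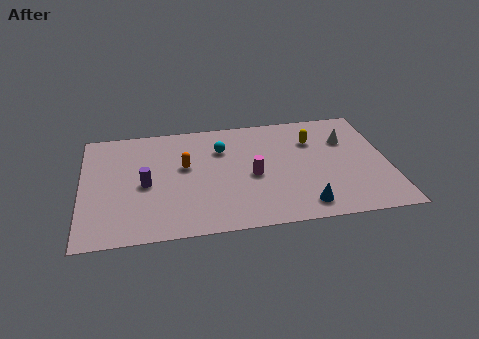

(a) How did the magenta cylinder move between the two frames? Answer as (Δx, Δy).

(-1.1, 1.5)

The magenta cylinder was at about (9.2, 2.4) and moved to about (8.1, 3.9).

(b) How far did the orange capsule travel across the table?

3.4

The orange capsule was near (6.8, 7.9) before and (4.9, 5.1) after, so it travelled √(1.9² + 2.8²) ≈ 3.4 units.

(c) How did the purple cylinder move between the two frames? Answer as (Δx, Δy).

(0.4, 1.0)

The purple cylinder was at about (2.6, 3.0) and moved to about (3.0, 4.0).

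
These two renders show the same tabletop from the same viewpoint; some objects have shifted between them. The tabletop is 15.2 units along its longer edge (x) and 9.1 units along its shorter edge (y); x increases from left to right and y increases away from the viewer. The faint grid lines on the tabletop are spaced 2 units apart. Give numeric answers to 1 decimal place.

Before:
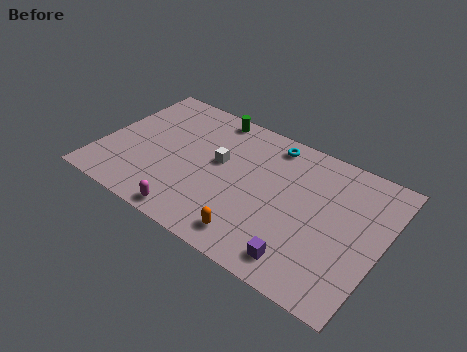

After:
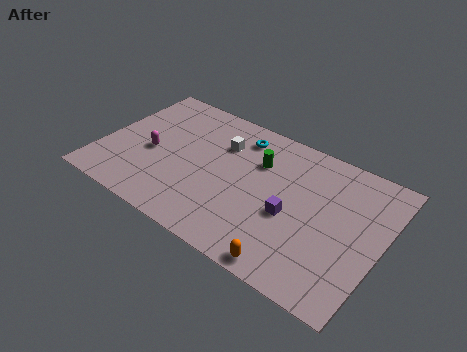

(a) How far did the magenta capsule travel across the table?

4.2

From (5.6, 0.9) to (2.7, 4.0), the magenta capsule covered √(2.9² + 3.1²) ≈ 4.2 units.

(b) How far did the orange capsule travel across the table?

2.2

The orange capsule was near (8.9, 1.4) before and (11.0, 0.8) after, so it travelled √(2.1² + 0.6²) ≈ 2.2 units.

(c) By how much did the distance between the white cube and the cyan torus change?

-2.3

The distance was about 3.6 in the first image and 1.3 in the second, so they moved 2.3 units closer together.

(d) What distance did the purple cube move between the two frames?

2.6

The purple cube moved from about (11.5, 1.4) to (10.5, 3.8), a distance of √(1.0² + 2.4²) ≈ 2.6.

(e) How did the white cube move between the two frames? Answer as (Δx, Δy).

(-0.1, 1.3)

From the two frames, the white cube sits at roughly (6.3, 5.2) before and (6.2, 6.5) after.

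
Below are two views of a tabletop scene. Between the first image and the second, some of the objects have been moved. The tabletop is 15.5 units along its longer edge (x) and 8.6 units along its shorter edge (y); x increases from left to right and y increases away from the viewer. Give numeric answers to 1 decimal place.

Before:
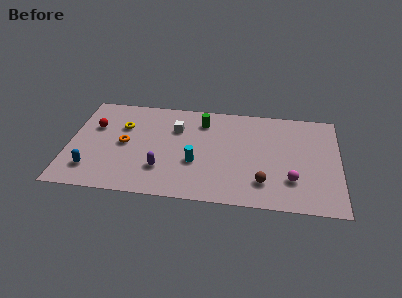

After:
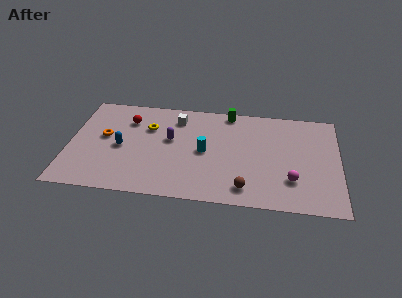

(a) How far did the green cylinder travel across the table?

1.8

The green cylinder moved from about (7.6, 6.8) to (9.1, 7.8), a distance of √(1.5² + 1.0²) ≈ 1.8.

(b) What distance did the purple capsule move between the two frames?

2.6

The purple capsule moved from about (5.4, 2.4) to (5.8, 5.0), a distance of √(0.4² + 2.6²) ≈ 2.6.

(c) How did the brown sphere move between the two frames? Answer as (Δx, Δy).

(-1.0, -0.6)

From the two frames, the brown sphere sits at roughly (11.2, 2.0) before and (10.2, 1.4) after.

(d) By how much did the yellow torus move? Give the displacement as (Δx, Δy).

(1.5, 0.1)

From the two frames, the yellow torus sits at roughly (3.0, 5.8) before and (4.5, 5.9) after.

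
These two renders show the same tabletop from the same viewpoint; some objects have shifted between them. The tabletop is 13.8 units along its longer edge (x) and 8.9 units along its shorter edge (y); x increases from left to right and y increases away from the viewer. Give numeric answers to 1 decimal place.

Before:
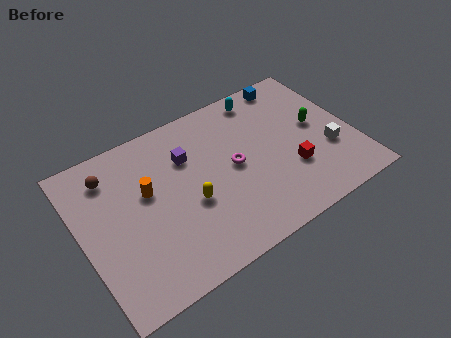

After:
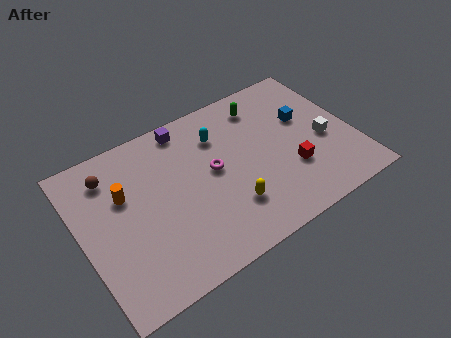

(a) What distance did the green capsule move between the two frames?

3.5

From (12.1, 4.8) to (9.7, 7.3), the green capsule covered √(2.4² + 2.5²) ≈ 3.5 units.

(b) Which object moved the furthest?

the green capsule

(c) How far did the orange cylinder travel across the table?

1.2

From (3.4, 5.3) to (2.3, 5.7), the orange cylinder covered √(1.1² + 0.4²) ≈ 1.2 units.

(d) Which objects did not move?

the brown sphere and the red cube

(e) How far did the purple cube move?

1.7

The purple cube moved from about (5.6, 6.2) to (5.8, 7.9), a distance of √(0.2² + 1.7²) ≈ 1.7.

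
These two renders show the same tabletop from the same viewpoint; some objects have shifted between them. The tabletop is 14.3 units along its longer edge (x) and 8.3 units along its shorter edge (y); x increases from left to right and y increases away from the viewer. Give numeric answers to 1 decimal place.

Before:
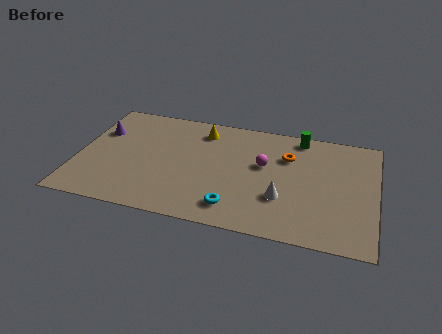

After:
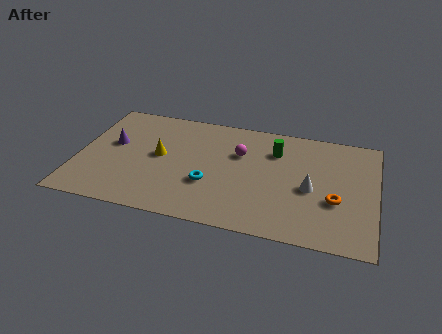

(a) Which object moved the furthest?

the orange torus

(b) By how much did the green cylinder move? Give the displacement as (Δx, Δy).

(-1.1, -1.3)

The green cylinder started near (10.5, 7.4) and ended near (9.4, 6.1).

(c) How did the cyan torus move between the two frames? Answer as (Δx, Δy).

(-1.3, 1.4)

The cyan torus was at about (7.7, 1.5) and moved to about (6.4, 2.9).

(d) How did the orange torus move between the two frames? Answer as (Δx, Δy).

(2.4, -2.7)

The orange torus was at about (10.0, 5.8) and moved to about (12.4, 3.1).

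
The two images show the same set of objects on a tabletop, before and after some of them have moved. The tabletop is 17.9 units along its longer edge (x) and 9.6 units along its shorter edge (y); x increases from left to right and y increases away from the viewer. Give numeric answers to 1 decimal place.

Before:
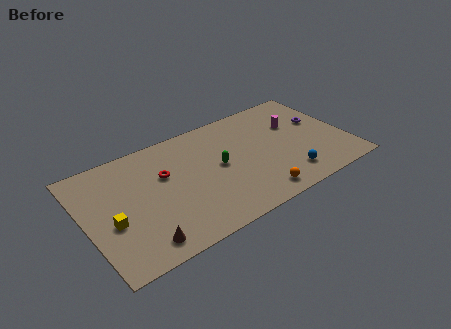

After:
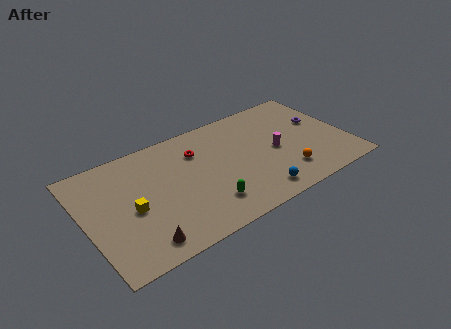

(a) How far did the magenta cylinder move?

2.5

From (14.7, 6.3) to (13.0, 4.5), the magenta cylinder covered √(1.7² + 1.8²) ≈ 2.5 units.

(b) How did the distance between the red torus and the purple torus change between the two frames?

-2.3

Before: roughly 10.9 units apart; after: 8.6. That's 2.3 units closer together.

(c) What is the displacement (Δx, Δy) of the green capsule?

(-1.3, -2.8)

The green capsule started near (9.1, 5.0) and ended near (7.8, 2.2).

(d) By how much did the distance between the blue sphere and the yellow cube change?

-3.4

They were about 12.0 units apart before and 8.6 after — 3.4 units closer together.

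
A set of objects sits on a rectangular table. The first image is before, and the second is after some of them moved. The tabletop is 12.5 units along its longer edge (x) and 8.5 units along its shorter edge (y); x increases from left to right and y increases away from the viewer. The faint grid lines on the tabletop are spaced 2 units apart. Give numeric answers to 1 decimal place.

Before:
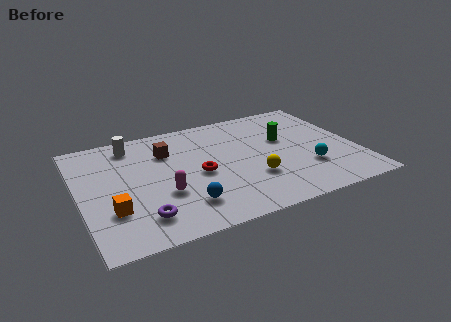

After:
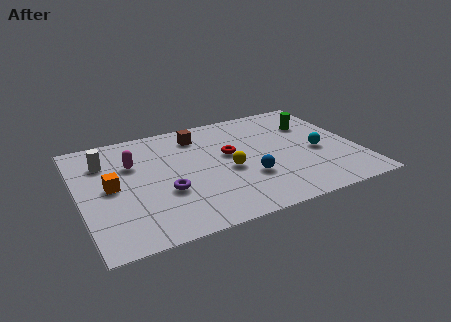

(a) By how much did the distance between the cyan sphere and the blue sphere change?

-2.3

Before: roughly 5.7 units apart; after: 3.4. That's 2.3 units closer together.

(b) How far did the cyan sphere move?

1.3

From (10.1, 2.6) to (10.7, 3.7), the cyan sphere covered √(0.6² + 1.1²) ≈ 1.3 units.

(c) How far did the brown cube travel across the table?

1.7

The brown cube was near (4.1, 6.1) before and (5.6, 6.9) after, so it travelled √(1.5² + 0.8²) ≈ 1.7 units.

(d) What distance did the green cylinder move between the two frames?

1.6

From (9.4, 5.2) to (10.8, 6.0), the green cylinder covered √(1.4² + 0.8²) ≈ 1.6 units.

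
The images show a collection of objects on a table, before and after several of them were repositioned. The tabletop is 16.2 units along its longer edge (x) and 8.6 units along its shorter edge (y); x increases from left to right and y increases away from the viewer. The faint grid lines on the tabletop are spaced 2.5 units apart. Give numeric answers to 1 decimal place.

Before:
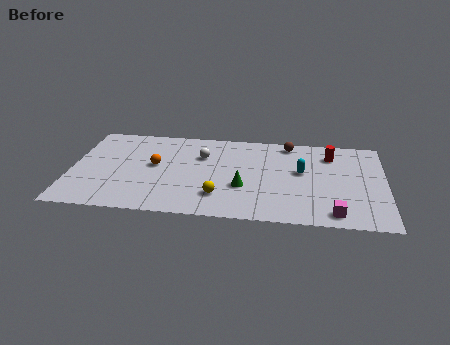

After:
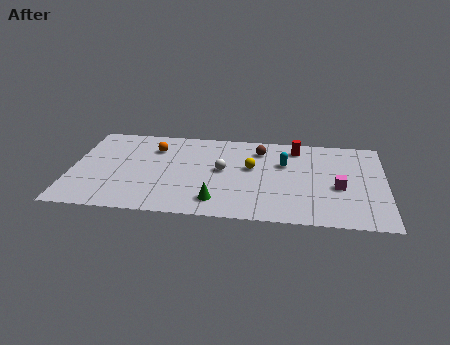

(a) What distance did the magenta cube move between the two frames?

2.5

The magenta cube moved from about (13.6, 1.1) to (13.8, 3.6), a distance of √(0.2² + 2.5²) ≈ 2.5.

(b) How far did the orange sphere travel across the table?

1.7

The orange sphere was near (4.3, 4.7) before and (4.2, 6.4) after, so it travelled √(0.1² + 1.7²) ≈ 1.7 units.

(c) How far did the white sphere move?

1.7

The white sphere was near (6.7, 5.9) before and (7.8, 4.6) after, so it travelled √(1.1² + 1.3²) ≈ 1.7 units.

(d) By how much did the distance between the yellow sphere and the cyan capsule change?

-3.2

They were about 5.0 units apart before and 1.8 after — 3.2 units closer together.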